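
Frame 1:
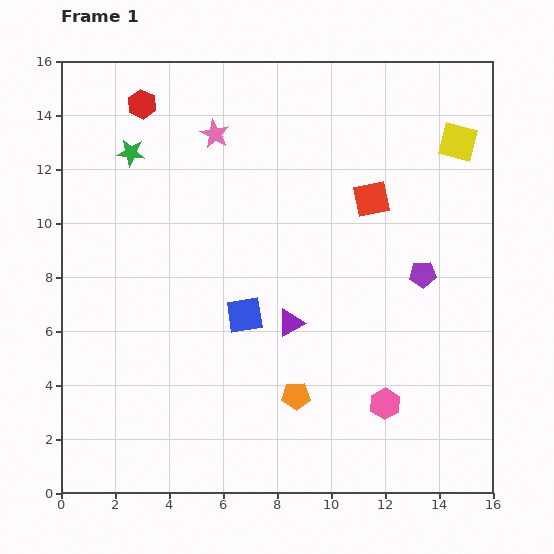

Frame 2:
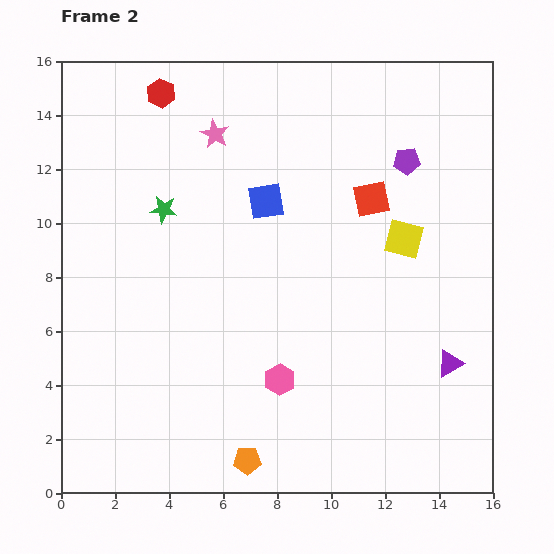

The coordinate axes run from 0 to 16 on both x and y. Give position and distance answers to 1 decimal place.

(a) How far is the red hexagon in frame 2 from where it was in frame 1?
0.8

The red hexagon moved from (3.0, 14.4) to (3.7, 14.8), a distance of √(0.7² + 0.4²) ≈ 0.8.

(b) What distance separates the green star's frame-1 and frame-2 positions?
2.4

The green star moved from (2.6, 12.6) to (3.8, 10.5), a distance of √(1.2² + 2.1²) ≈ 2.4.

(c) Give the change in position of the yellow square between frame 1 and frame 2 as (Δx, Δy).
(-2.0, -3.6)

The yellow square was at (14.7, 13.0) in frame 1 and (12.7, 9.4) in frame 2.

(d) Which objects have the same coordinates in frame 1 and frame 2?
the pink star, the red square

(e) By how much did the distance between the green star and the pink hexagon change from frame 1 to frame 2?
-5.6

Distance in frame 1: 13.2. Distance in frame 2: 7.6.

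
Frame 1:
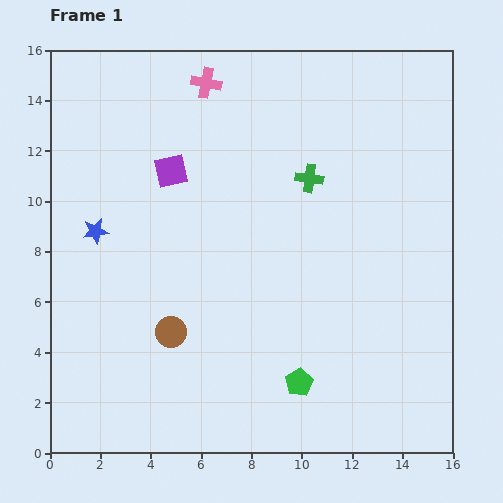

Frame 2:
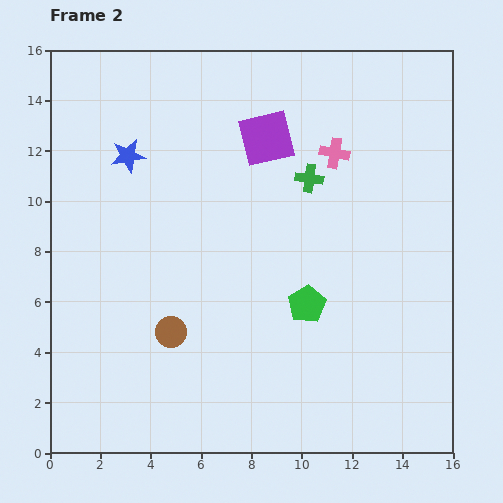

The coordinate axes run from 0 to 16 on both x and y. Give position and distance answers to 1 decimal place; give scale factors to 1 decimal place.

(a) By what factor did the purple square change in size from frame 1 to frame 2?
1.7×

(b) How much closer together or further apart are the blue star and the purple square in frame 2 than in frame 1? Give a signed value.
+1.7

Distance in frame 1: 3.8. Distance in frame 2: 5.5.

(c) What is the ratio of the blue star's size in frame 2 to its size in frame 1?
1.3×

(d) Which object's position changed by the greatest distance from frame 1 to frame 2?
the pink cross

(moved 5.8; next 4.0)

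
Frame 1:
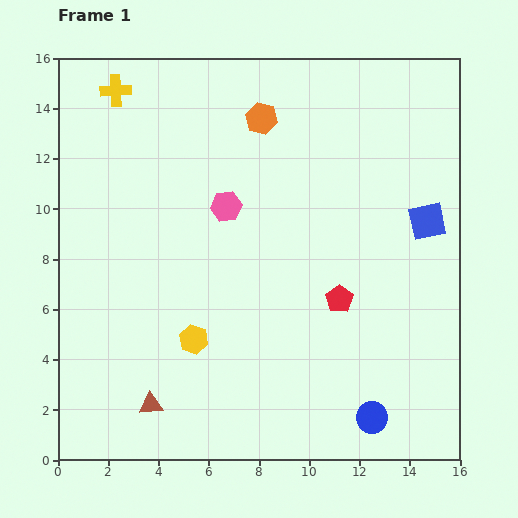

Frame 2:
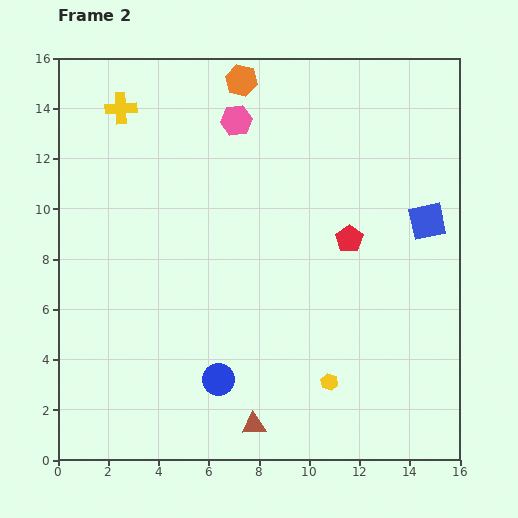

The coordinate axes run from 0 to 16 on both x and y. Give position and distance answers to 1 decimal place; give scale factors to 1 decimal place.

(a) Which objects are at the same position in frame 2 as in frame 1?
the blue square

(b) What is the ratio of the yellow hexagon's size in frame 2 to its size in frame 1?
0.6×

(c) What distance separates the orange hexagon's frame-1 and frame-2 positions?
1.7

The orange hexagon moved from (8.1, 13.6) to (7.3, 15.1), a distance of √(0.8² + 1.5²) ≈ 1.7.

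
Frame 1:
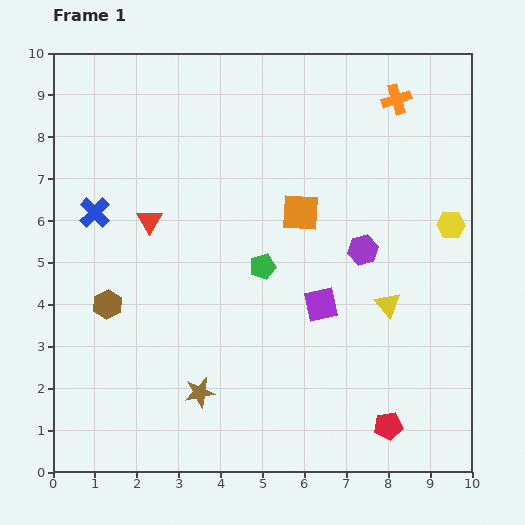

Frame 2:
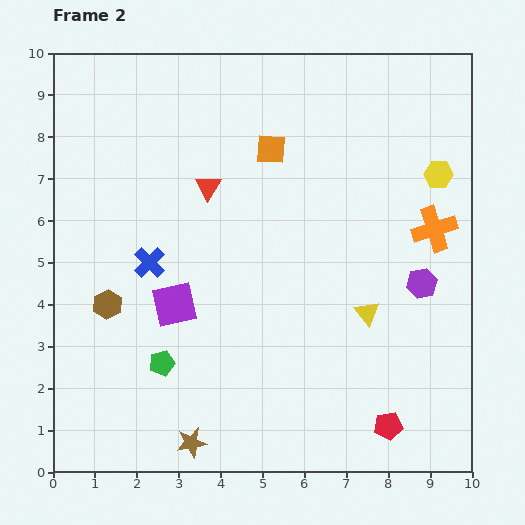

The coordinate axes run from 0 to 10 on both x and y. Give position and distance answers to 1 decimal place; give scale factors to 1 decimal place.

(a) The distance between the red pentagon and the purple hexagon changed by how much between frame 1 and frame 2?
-0.7

Distance in frame 1: 4.2. Distance in frame 2: 3.5.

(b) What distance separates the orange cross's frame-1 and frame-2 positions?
3.2

The orange cross moved from (8.2, 8.9) to (9.1, 5.8), a distance of √(0.9² + 3.1²) ≈ 3.2.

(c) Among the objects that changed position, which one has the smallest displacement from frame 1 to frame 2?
the yellow triangle

(moved 0.5)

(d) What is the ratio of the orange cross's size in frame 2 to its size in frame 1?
1.5×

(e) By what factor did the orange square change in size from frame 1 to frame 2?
0.8×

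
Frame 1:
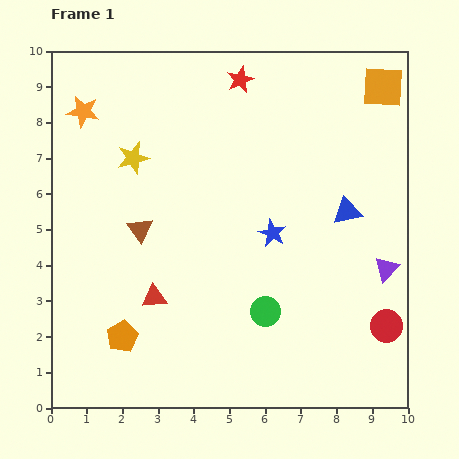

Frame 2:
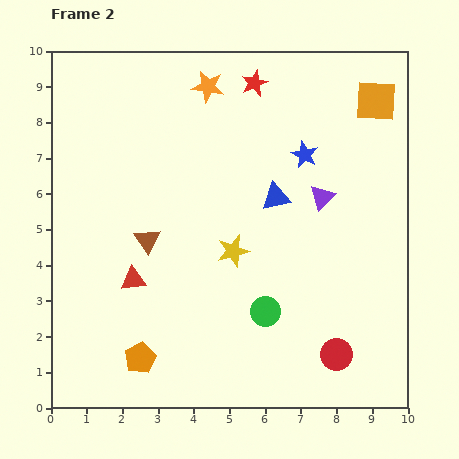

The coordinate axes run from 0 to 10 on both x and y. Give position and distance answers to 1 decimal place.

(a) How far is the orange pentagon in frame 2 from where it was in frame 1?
0.8

The orange pentagon moved from (2.0, 2.0) to (2.5, 1.4), a distance of √(0.5² + 0.6²) ≈ 0.8.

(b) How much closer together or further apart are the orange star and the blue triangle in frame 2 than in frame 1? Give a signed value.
-4.3

Distance in frame 1: 7.9. Distance in frame 2: 3.6.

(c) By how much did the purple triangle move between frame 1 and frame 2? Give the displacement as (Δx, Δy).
(-1.8, 2.0)

The purple triangle was at (9.4, 3.9) in frame 1 and (7.6, 5.9) in frame 2.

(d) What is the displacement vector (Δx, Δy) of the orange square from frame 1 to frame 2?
(-0.2, -0.4)

The orange square was at (9.3, 9.0) in frame 1 and (9.1, 8.6) in frame 2.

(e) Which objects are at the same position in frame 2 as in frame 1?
the green circle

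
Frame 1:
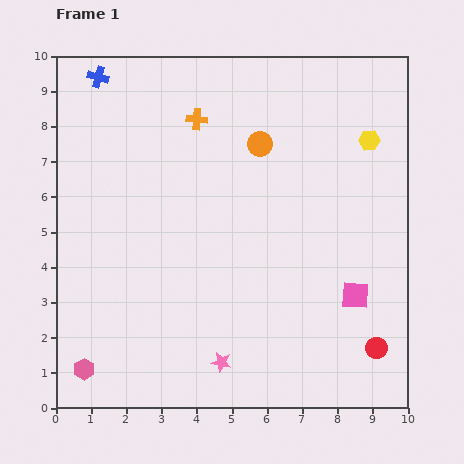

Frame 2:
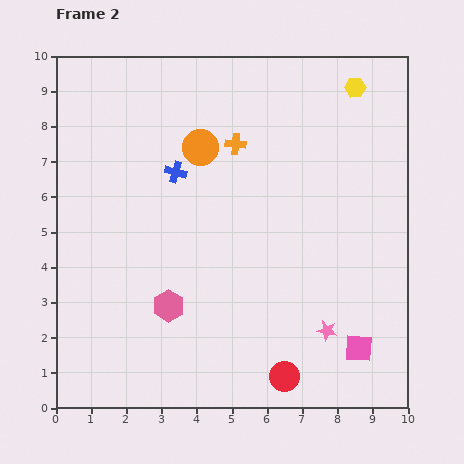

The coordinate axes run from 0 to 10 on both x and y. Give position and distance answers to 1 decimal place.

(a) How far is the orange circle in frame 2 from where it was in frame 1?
1.7

The orange circle moved from (5.8, 7.5) to (4.1, 7.4), a distance of √(1.7² + 0.1²) ≈ 1.7.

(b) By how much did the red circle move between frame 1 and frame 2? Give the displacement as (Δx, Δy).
(-2.6, -0.8)

The red circle was at (9.1, 1.7) in frame 1 and (6.5, 0.9) in frame 2.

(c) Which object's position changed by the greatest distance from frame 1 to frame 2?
the blue cross

(moved 3.5; next 3.1)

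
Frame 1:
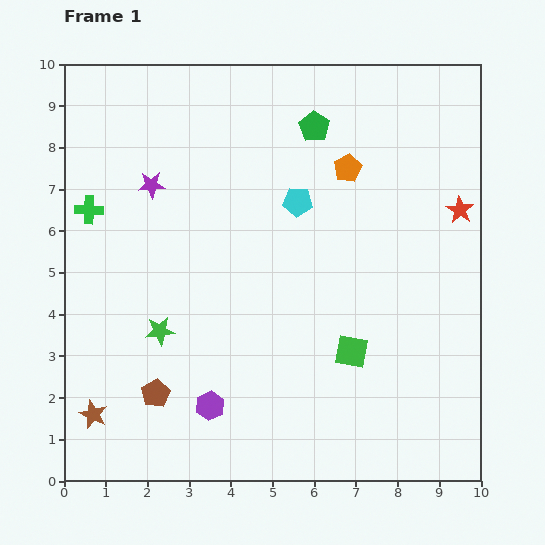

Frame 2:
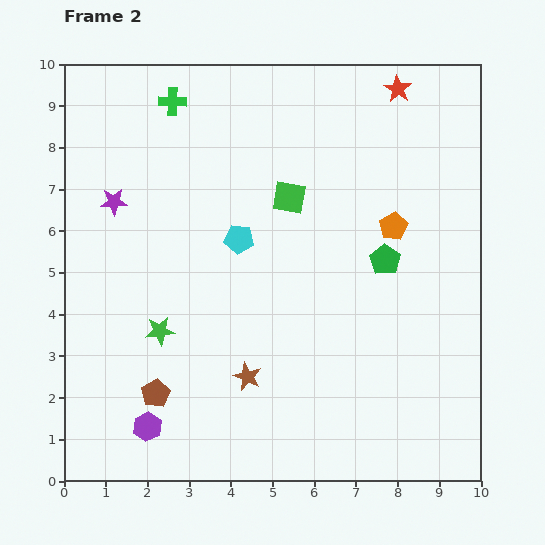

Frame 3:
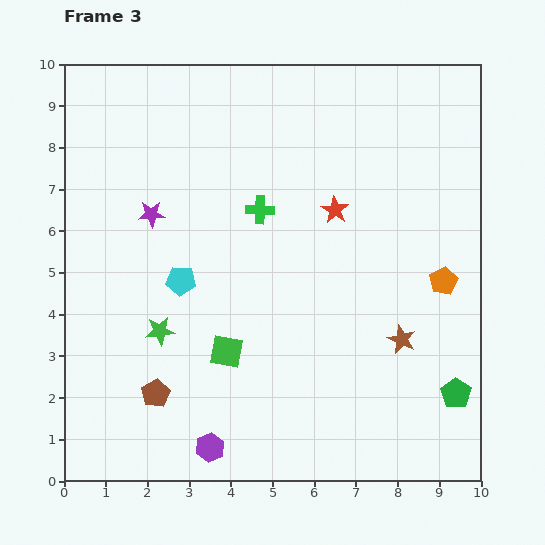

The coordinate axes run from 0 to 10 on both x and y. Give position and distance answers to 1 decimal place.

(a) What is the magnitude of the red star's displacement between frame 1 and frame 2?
3.3

The red star moved from (9.5, 6.5) to (8.0, 9.4), a distance of √(1.5² + 2.9²) ≈ 3.3.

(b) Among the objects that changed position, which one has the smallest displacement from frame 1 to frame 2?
the purple star

(moved 1.0)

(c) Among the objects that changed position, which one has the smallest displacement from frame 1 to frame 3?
the purple star

(moved 0.7)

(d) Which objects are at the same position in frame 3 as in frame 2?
the brown pentagon, the green star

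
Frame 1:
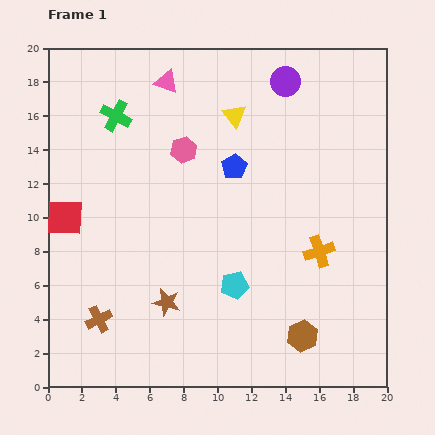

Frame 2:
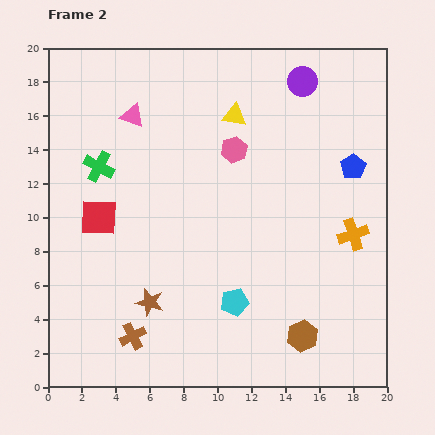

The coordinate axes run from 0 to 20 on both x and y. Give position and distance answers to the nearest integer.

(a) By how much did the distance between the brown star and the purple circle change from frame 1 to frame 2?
+1

Distance in frame 1: 15. Distance in frame 2: 16.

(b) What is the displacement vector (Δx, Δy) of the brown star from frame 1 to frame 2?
(-1, 0)

The brown star was at (7, 5) in frame 1 and (6, 5) in frame 2.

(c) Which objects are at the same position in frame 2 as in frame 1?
the yellow triangle, the brown hexagon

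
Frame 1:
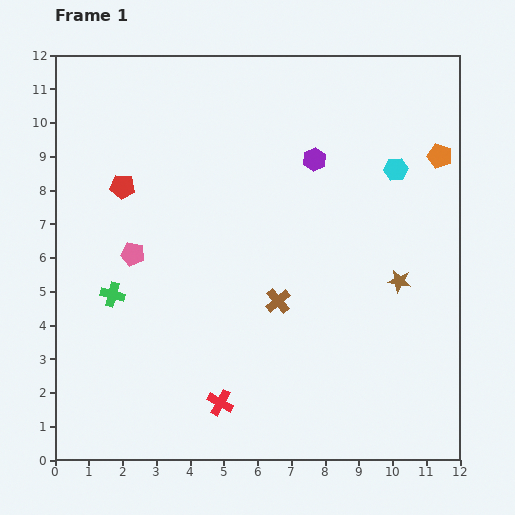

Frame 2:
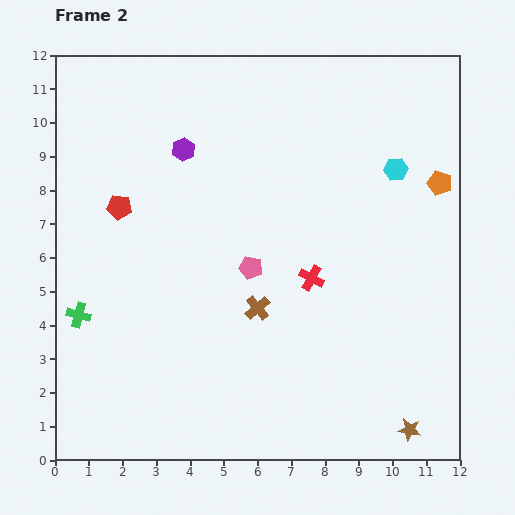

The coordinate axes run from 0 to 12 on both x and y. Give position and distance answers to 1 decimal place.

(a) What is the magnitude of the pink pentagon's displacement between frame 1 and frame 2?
3.5

The pink pentagon moved from (2.3, 6.1) to (5.8, 5.7), a distance of √(3.5² + 0.4²) ≈ 3.5.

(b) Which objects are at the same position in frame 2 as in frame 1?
the cyan hexagon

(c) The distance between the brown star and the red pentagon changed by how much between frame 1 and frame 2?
+2.1

Distance in frame 1: 8.7. Distance in frame 2: 10.8.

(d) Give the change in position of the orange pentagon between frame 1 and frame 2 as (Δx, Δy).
(0.0, -0.8)

The orange pentagon was at (11.4, 9.0) in frame 1 and (11.4, 8.2) in frame 2.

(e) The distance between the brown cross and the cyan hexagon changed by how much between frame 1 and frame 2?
+0.6

Distance in frame 1: 5.2. Distance in frame 2: 5.8.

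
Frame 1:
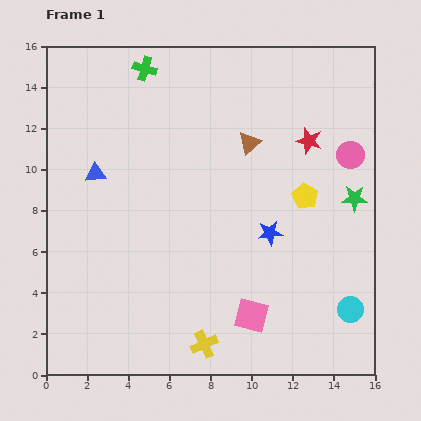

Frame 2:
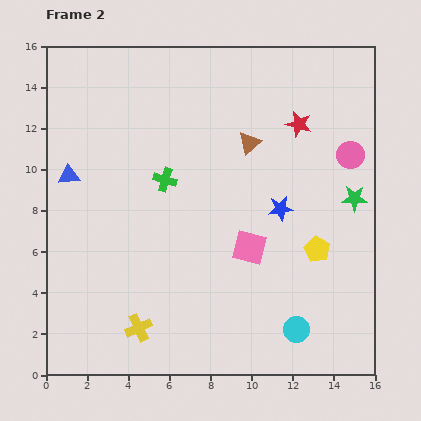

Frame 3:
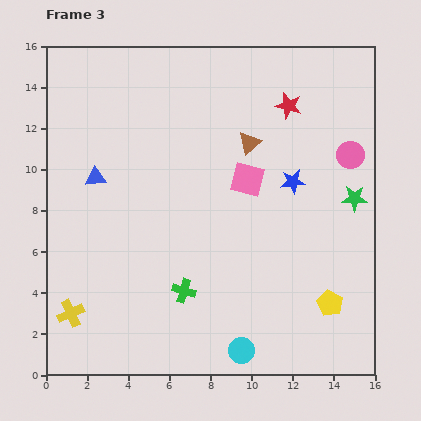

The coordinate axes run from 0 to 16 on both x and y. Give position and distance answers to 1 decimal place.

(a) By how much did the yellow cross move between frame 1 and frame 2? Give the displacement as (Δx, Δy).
(-3.2, 0.8)

The yellow cross was at (7.7, 1.5) in frame 1 and (4.5, 2.3) in frame 2.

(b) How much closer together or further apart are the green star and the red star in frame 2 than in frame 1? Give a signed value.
+0.9

Distance in frame 1: 3.6. Distance in frame 2: 4.5.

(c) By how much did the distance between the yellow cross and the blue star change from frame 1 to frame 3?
+6.3

Distance in frame 1: 6.3. Distance in frame 3: 12.6.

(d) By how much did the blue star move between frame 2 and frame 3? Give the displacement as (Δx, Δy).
(0.6, 1.3)

The blue star was at (11.4, 8.1) in frame 2 and (12.0, 9.4) in frame 3.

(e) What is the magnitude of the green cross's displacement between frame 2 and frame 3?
5.5

The green cross moved from (5.8, 9.5) to (6.7, 4.1), a distance of √(0.9² + 5.4²) ≈ 5.5.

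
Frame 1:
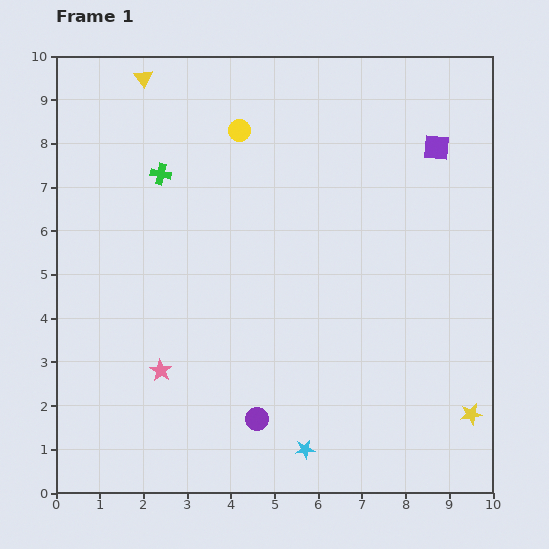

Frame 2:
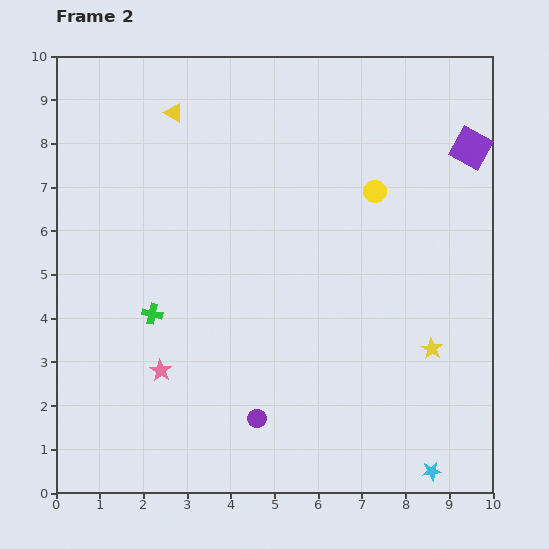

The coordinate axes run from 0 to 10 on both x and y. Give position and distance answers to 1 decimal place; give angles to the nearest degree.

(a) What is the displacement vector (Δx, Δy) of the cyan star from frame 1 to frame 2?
(2.9, -0.5)

The cyan star was at (5.7, 1.0) in frame 1 and (8.6, 0.5) in frame 2.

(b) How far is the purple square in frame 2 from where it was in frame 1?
0.8

The purple square moved from (8.7, 7.9) to (9.5, 7.9), a distance of √(0.8² + 0.0²) ≈ 0.8.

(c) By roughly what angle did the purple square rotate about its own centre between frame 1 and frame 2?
24° clockwise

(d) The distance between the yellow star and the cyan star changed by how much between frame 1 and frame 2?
-1.1

Distance in frame 1: 3.9. Distance in frame 2: 2.8.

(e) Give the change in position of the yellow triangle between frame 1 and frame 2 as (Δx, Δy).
(0.7, -0.8)

The yellow triangle was at (2.0, 9.5) in frame 1 and (2.7, 8.7) in frame 2.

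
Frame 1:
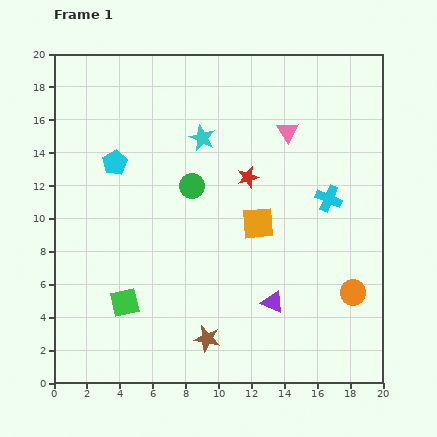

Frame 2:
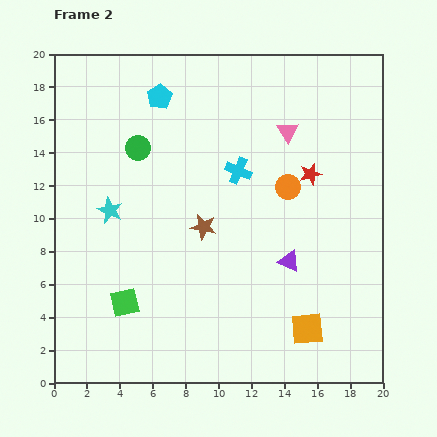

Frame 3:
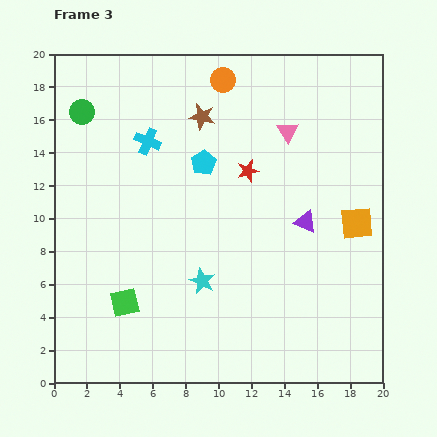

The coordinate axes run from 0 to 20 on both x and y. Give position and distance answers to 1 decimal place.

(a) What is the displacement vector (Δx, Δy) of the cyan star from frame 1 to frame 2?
(-5.6, -4.4)

The cyan star was at (9.0, 14.9) in frame 1 and (3.4, 10.5) in frame 2.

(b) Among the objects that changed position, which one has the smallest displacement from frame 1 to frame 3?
the red star

(moved 0.4)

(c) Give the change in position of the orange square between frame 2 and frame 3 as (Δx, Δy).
(3.0, 6.4)

The orange square was at (15.4, 3.3) in frame 2 and (18.4, 9.7) in frame 3.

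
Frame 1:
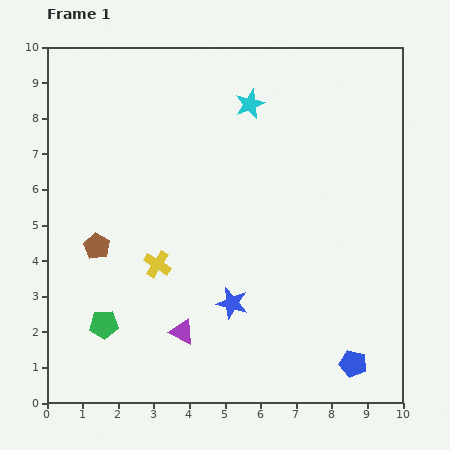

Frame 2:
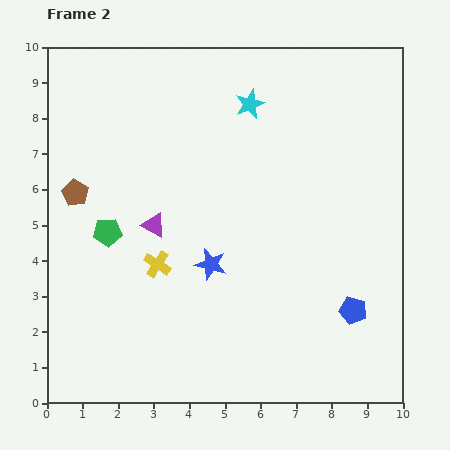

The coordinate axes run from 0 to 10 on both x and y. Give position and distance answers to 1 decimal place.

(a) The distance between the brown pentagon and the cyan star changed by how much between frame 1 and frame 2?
-0.4

Distance in frame 1: 5.9. Distance in frame 2: 5.5.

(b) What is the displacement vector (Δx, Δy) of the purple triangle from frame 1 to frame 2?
(-0.8, 3.0)

The purple triangle was at (3.8, 2.0) in frame 1 and (3.0, 5.0) in frame 2.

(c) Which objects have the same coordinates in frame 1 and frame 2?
the cyan star, the yellow cross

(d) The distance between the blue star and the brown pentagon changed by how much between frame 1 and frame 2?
+0.2

Distance in frame 1: 4.1. Distance in frame 2: 4.3.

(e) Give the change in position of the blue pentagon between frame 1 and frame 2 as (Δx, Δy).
(0.0, 1.5)

The blue pentagon was at (8.6, 1.1) in frame 1 and (8.6, 2.6) in frame 2.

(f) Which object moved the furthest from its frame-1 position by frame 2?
the purple triangle

(moved 3.1; next 2.6)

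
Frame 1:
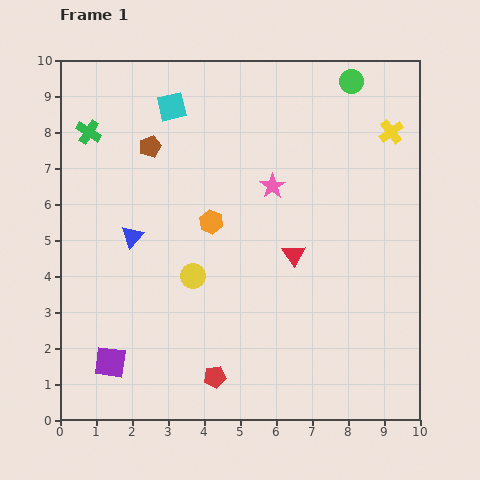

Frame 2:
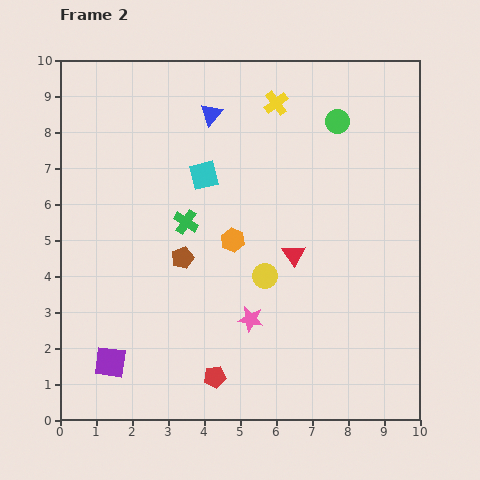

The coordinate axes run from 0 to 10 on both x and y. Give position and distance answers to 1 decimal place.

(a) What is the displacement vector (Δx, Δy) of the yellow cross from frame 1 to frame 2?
(-3.2, 0.8)

The yellow cross was at (9.2, 8.0) in frame 1 and (6.0, 8.8) in frame 2.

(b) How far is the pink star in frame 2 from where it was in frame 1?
3.7

The pink star moved from (5.9, 6.5) to (5.3, 2.8), a distance of √(0.6² + 3.7²) ≈ 3.7.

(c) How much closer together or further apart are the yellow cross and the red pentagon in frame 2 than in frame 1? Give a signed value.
-0.6

Distance in frame 1: 8.4. Distance in frame 2: 7.8.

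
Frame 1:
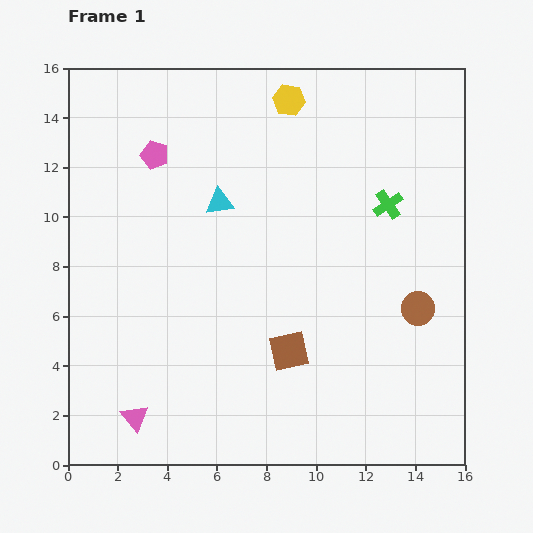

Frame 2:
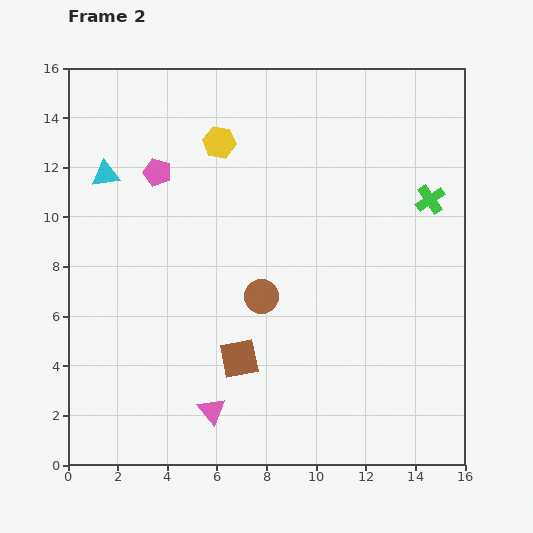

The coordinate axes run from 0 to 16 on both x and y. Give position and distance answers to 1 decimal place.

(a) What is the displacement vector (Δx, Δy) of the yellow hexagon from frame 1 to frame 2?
(-2.8, -1.7)

The yellow hexagon was at (8.9, 14.7) in frame 1 and (6.1, 13.0) in frame 2.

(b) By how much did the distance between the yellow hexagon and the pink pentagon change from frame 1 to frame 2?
-3.0

Distance in frame 1: 5.8. Distance in frame 2: 2.8.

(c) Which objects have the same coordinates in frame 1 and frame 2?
none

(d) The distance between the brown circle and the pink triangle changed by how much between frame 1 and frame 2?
-7.2

Distance in frame 1: 12.2. Distance in frame 2: 5.0.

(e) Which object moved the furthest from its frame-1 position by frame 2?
the brown circle

(moved 6.3; next 4.7)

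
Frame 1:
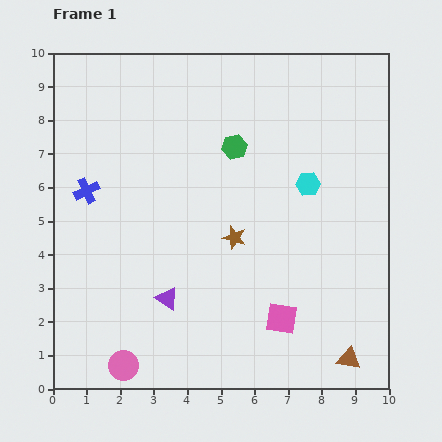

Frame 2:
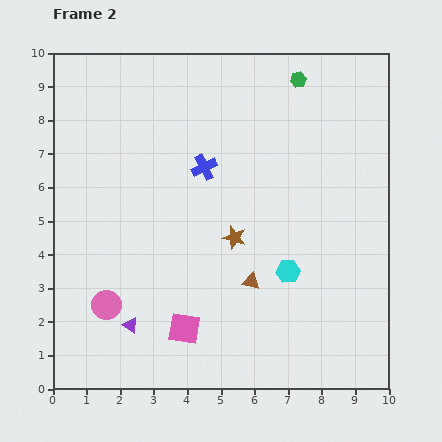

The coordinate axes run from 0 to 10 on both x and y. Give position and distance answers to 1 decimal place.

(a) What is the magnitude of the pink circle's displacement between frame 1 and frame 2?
1.9

The pink circle moved from (2.1, 0.7) to (1.6, 2.5), a distance of √(0.5² + 1.8²) ≈ 1.9.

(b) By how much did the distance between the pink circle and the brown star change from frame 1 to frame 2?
-0.7

Distance in frame 1: 5.0. Distance in frame 2: 4.3.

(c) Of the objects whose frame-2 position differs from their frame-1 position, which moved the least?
the purple triangle

(moved 1.4)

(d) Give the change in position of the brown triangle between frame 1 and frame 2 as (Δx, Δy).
(-2.9, 2.3)

The brown triangle was at (8.8, 0.9) in frame 1 and (5.9, 3.2) in frame 2.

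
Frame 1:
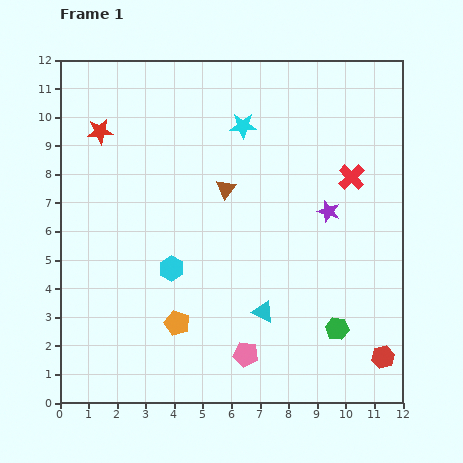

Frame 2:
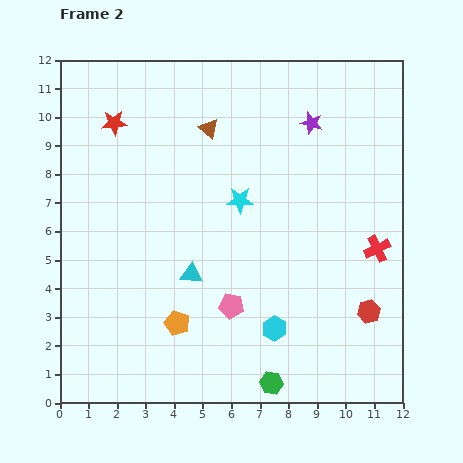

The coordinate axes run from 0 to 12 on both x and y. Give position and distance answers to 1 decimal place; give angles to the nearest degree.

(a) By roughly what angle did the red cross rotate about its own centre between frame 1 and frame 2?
18° clockwise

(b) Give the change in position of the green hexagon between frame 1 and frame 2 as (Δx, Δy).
(-2.3, -1.9)

The green hexagon was at (9.7, 2.6) in frame 1 and (7.4, 0.7) in frame 2.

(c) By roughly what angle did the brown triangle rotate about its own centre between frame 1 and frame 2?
27° counter-clockwise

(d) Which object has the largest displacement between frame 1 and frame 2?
the cyan hexagon

(moved 4.2; next 3.2)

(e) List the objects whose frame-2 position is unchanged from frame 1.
the orange pentagon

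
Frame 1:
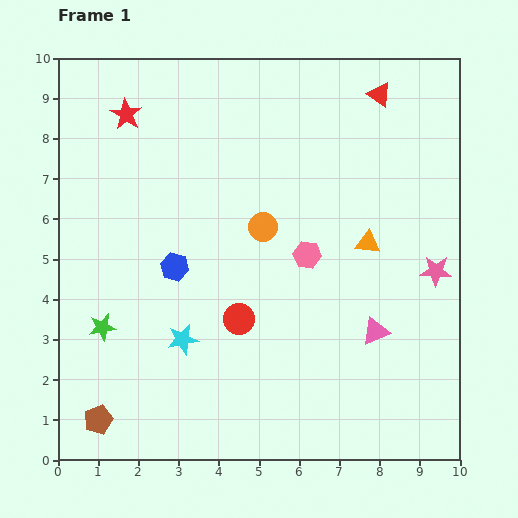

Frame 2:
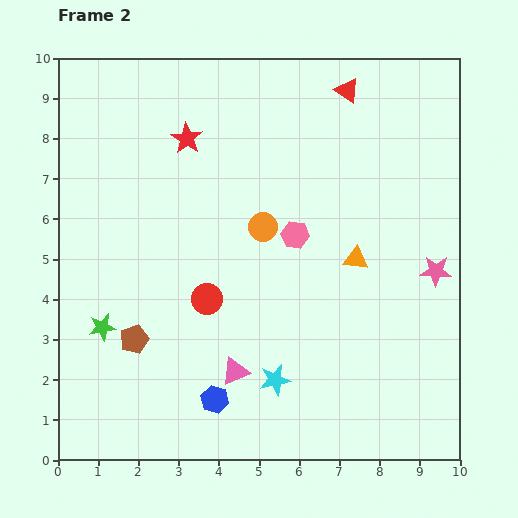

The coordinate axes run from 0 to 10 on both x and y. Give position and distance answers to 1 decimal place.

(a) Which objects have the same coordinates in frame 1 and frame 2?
the orange circle, the pink star, the green star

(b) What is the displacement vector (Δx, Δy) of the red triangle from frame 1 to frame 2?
(-0.8, 0.1)

The red triangle was at (8.0, 9.1) in frame 1 and (7.2, 9.2) in frame 2.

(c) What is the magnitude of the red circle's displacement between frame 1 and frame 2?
0.9

The red circle moved from (4.5, 3.5) to (3.7, 4.0), a distance of √(0.8² + 0.5²) ≈ 0.9.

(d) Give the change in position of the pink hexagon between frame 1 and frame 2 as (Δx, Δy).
(-0.3, 0.5)

The pink hexagon was at (6.2, 5.1) in frame 1 and (5.9, 5.6) in frame 2.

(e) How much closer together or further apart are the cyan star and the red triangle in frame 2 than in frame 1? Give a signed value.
-0.4

Distance in frame 1: 7.8. Distance in frame 2: 7.4.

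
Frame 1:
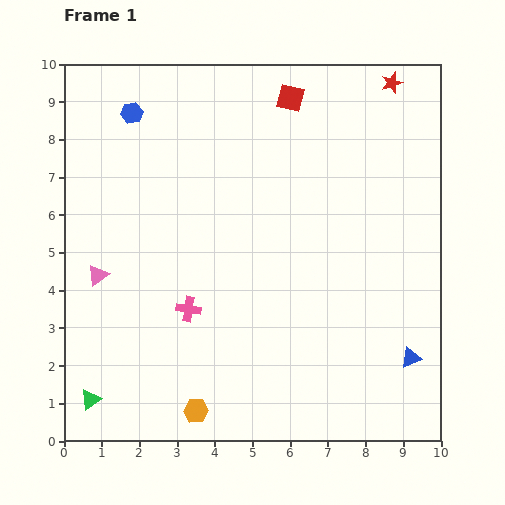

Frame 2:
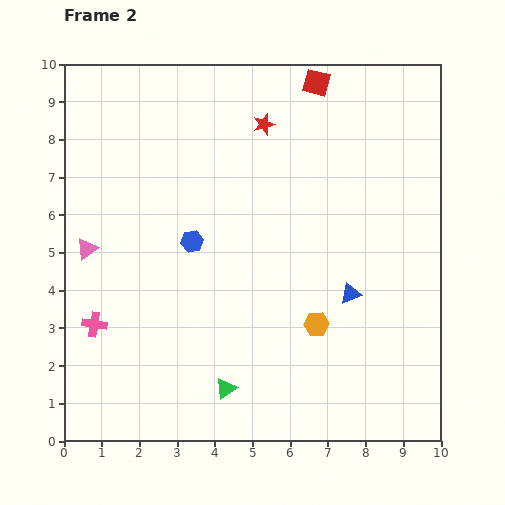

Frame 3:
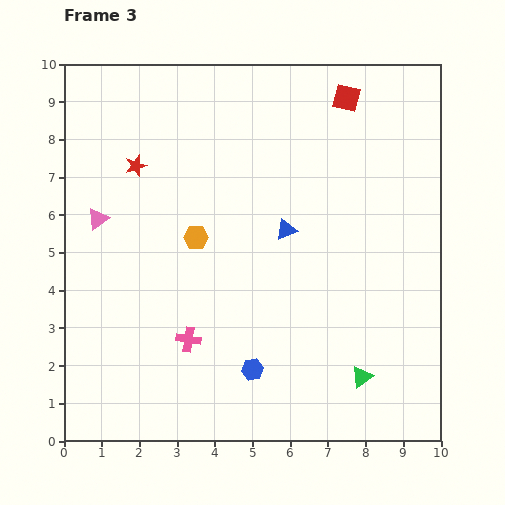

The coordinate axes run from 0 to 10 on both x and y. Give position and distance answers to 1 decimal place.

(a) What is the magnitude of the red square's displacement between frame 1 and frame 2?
0.8

The red square moved from (6.0, 9.1) to (6.7, 9.5), a distance of √(0.7² + 0.4²) ≈ 0.8.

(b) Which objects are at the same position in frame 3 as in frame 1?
none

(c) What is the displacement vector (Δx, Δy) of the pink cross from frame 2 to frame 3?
(2.5, -0.4)

The pink cross was at (0.8, 3.1) in frame 2 and (3.3, 2.7) in frame 3.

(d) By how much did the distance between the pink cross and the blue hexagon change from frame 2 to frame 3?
-1.5

Distance in frame 2: 3.4. Distance in frame 3: 1.9.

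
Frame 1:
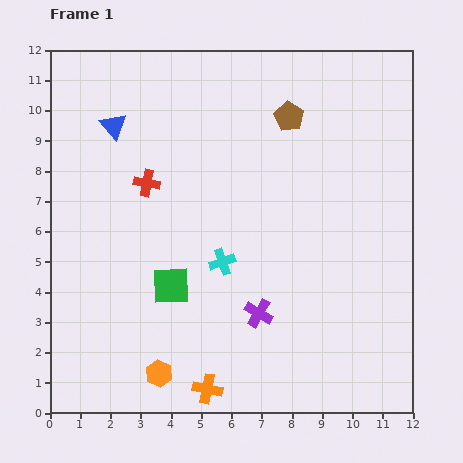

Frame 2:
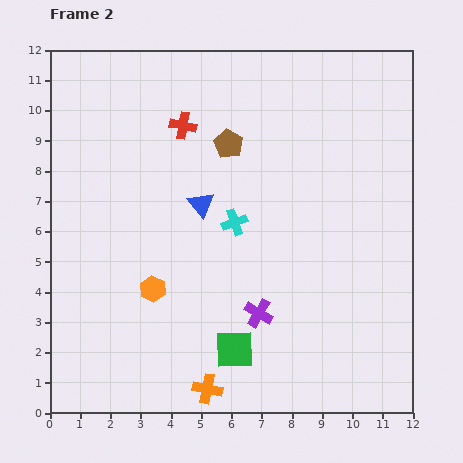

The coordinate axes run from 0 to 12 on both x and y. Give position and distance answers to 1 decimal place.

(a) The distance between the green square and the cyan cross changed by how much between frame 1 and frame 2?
+2.3

Distance in frame 1: 1.9. Distance in frame 2: 4.2.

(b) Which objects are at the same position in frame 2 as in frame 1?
the orange cross, the purple cross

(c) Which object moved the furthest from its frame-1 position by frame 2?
the blue triangle

(moved 3.9; next 3.0)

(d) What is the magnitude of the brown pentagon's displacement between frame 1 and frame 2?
2.2

The brown pentagon moved from (7.9, 9.8) to (5.9, 8.9), a distance of √(2.0² + 0.9²) ≈ 2.2.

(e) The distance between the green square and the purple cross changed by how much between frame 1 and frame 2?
-1.6

Distance in frame 1: 3.0. Distance in frame 2: 1.4.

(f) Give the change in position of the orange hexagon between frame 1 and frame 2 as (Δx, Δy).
(-0.2, 2.8)

The orange hexagon was at (3.6, 1.3) in frame 1 and (3.4, 4.1) in frame 2.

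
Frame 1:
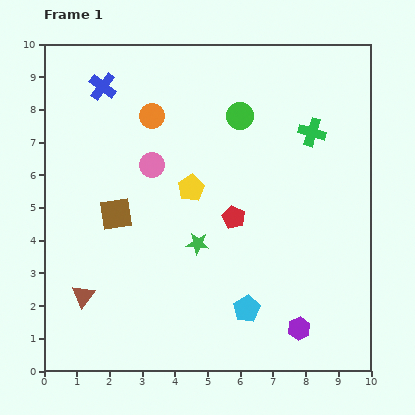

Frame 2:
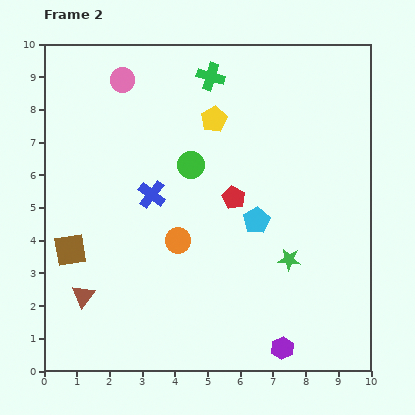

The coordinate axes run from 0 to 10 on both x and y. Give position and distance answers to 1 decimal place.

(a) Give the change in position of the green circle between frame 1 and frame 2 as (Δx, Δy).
(-1.5, -1.5)

The green circle was at (6.0, 7.8) in frame 1 and (4.5, 6.3) in frame 2.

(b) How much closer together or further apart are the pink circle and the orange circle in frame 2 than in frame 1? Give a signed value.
+3.7

Distance in frame 1: 1.5. Distance in frame 2: 5.2.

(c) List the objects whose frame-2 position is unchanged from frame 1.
the brown triangle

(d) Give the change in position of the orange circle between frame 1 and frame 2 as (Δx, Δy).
(0.8, -3.8)

The orange circle was at (3.3, 7.8) in frame 1 and (4.1, 4.0) in frame 2.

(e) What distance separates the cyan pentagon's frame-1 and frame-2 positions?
2.7

The cyan pentagon moved from (6.2, 1.9) to (6.5, 4.6), a distance of √(0.3² + 2.7²) ≈ 2.7.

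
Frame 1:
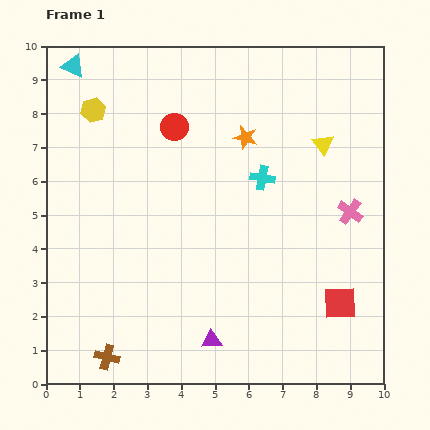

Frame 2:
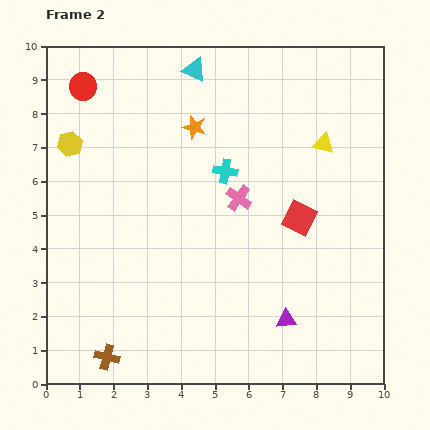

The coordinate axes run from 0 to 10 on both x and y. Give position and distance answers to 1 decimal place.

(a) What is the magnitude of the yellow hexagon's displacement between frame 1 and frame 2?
1.2

The yellow hexagon moved from (1.4, 8.1) to (0.7, 7.1), a distance of √(0.7² + 1.0²) ≈ 1.2.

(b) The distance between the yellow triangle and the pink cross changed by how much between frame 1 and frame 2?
+0.8

Distance in frame 1: 2.2. Distance in frame 2: 3.0.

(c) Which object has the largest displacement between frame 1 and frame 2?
the cyan triangle

(moved 3.6; next 3.3)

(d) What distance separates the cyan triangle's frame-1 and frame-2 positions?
3.6

The cyan triangle moved from (0.8, 9.4) to (4.4, 9.3), a distance of √(3.6² + 0.1²) ≈ 3.6.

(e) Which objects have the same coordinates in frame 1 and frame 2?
the yellow triangle, the brown cross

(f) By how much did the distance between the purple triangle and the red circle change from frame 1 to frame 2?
+2.7

Distance in frame 1: 6.4. Distance in frame 2: 9.1.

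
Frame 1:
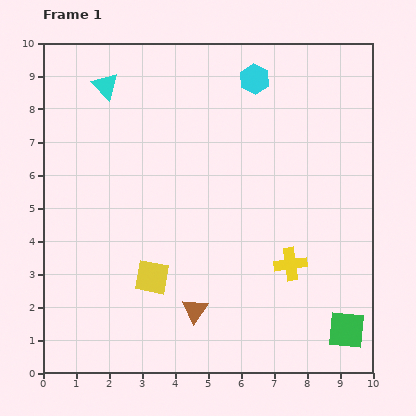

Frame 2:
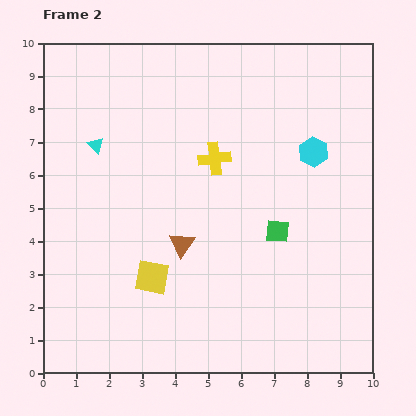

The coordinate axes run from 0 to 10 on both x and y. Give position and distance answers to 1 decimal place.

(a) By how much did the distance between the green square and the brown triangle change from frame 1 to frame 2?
-1.7

Distance in frame 1: 4.6. Distance in frame 2: 2.9.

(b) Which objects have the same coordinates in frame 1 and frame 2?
the yellow square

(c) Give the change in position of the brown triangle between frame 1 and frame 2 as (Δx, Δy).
(-0.4, 2.0)

The brown triangle was at (4.6, 1.9) in frame 1 and (4.2, 3.9) in frame 2.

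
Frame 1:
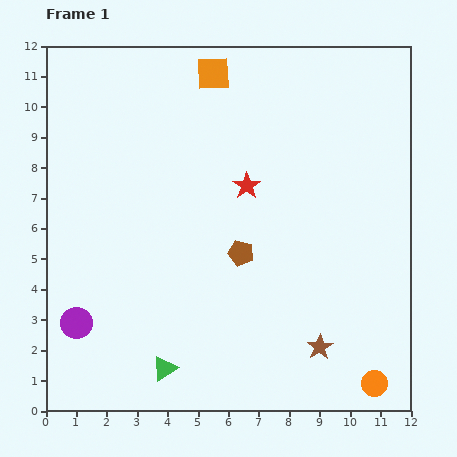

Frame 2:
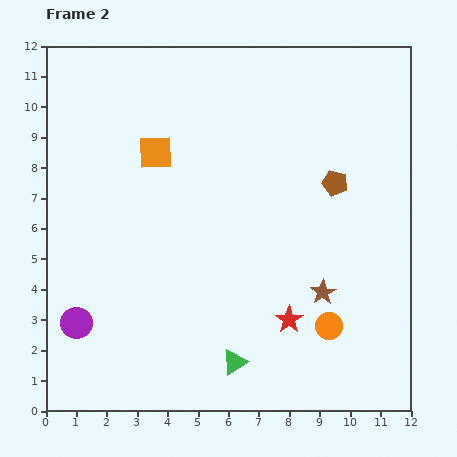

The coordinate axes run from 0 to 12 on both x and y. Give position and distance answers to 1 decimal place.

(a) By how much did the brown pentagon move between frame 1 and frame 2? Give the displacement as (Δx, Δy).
(3.1, 2.3)

The brown pentagon was at (6.4, 5.2) in frame 1 and (9.5, 7.5) in frame 2.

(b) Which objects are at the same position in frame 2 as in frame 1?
the purple circle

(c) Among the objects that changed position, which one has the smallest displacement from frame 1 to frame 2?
the brown star

(moved 1.8)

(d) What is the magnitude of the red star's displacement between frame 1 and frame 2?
4.6

The red star moved from (6.6, 7.4) to (8.0, 3.0), a distance of √(1.4² + 4.4²) ≈ 4.6.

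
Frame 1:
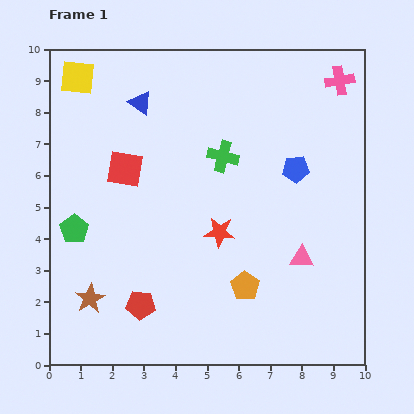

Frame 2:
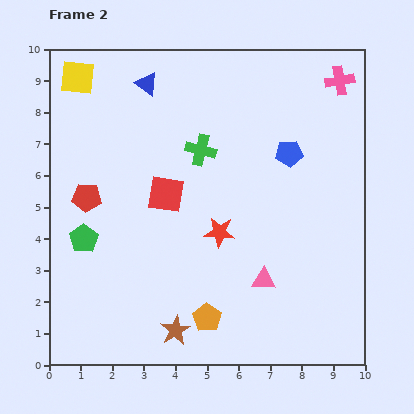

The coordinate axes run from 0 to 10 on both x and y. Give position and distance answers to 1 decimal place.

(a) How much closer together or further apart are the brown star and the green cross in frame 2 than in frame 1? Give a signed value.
-0.4

Distance in frame 1: 6.2. Distance in frame 2: 5.8.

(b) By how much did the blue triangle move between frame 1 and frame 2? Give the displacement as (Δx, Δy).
(0.2, 0.6)

The blue triangle was at (2.9, 8.3) in frame 1 and (3.1, 8.9) in frame 2.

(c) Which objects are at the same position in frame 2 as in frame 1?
the yellow square, the red star, the pink cross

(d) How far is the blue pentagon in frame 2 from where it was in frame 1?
0.5

The blue pentagon moved from (7.8, 6.2) to (7.6, 6.7), a distance of √(0.2² + 0.5²) ≈ 0.5.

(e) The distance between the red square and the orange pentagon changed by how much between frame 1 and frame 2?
-1.2

Distance in frame 1: 5.3. Distance in frame 2: 4.1.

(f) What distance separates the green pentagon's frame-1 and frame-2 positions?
0.4

The green pentagon moved from (0.8, 4.3) to (1.1, 4.0), a distance of √(0.3² + 0.3²) ≈ 0.4.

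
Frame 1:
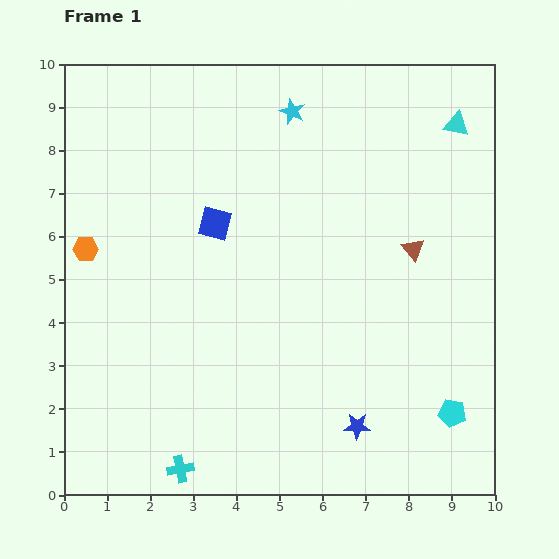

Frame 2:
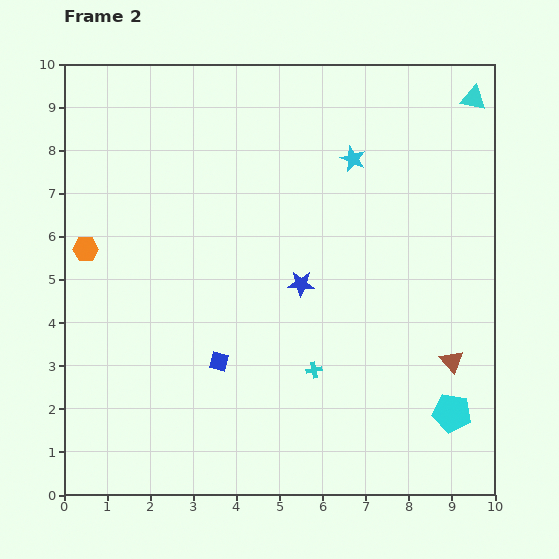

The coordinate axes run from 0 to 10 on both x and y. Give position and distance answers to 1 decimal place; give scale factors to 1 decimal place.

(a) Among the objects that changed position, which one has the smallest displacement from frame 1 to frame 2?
the cyan triangle

(moved 0.7)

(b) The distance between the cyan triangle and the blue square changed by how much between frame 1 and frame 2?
+2.4

Distance in frame 1: 6.1. Distance in frame 2: 8.5.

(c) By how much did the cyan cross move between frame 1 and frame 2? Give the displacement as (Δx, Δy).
(3.1, 2.3)

The cyan cross was at (2.7, 0.6) in frame 1 and (5.8, 2.9) in frame 2.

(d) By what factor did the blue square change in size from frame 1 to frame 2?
0.6×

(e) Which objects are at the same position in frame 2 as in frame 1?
the orange hexagon, the cyan pentagon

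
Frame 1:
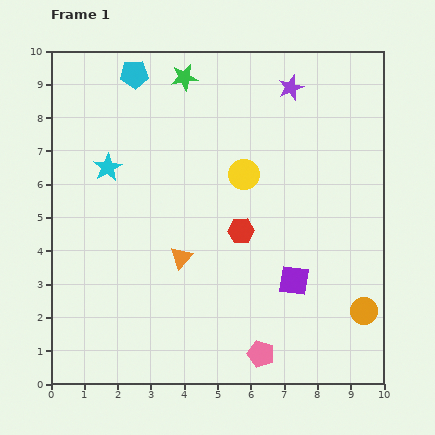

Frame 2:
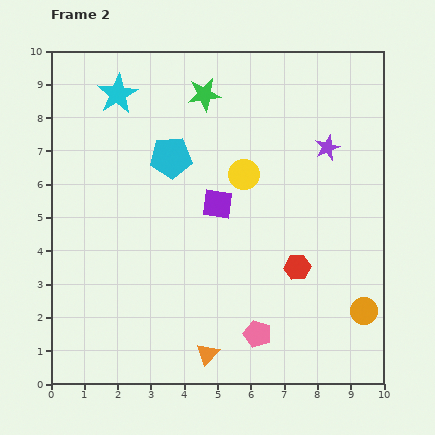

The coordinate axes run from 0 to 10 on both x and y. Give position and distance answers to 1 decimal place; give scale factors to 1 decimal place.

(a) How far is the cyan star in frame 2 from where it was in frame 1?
2.2

The cyan star moved from (1.7, 6.5) to (2.0, 8.7), a distance of √(0.3² + 2.2²) ≈ 2.2.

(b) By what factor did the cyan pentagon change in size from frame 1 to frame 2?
1.5×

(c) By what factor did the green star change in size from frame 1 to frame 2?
1.3×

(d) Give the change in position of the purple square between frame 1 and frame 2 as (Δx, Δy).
(-2.3, 2.3)

The purple square was at (7.3, 3.1) in frame 1 and (5.0, 5.4) in frame 2.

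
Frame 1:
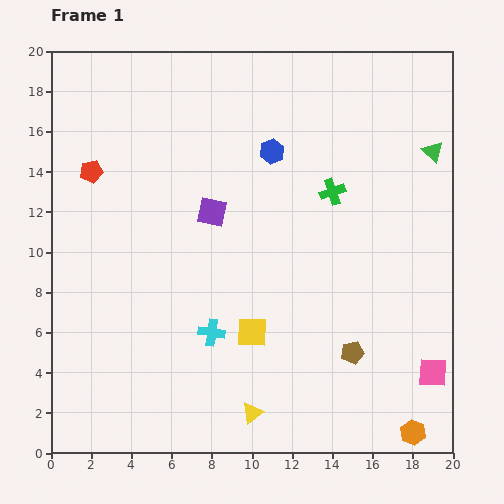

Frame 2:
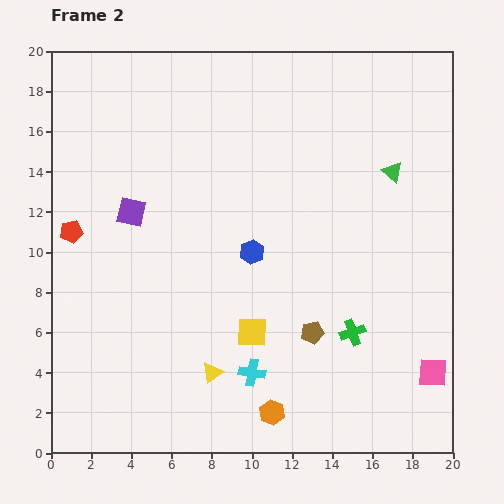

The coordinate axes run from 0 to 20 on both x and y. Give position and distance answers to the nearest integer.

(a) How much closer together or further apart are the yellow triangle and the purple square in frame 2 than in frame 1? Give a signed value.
-1

Distance in frame 1: 10. Distance in frame 2: 9.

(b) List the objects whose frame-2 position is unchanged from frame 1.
the yellow square, the pink square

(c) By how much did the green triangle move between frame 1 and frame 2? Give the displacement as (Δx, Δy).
(-2, -1)

The green triangle was at (19, 15) in frame 1 and (17, 14) in frame 2.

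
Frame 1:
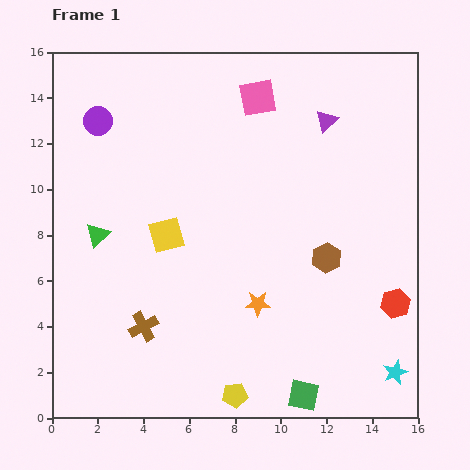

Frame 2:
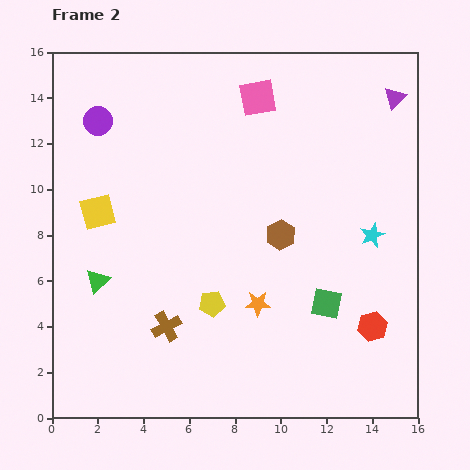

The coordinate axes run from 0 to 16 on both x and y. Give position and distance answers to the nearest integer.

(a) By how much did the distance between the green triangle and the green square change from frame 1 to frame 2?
-1

Distance in frame 1: 11. Distance in frame 2: 10.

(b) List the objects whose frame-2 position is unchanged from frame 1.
the orange star, the purple circle, the pink square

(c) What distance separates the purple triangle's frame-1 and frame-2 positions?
3

The purple triangle moved from (12, 13) to (15, 14), a distance of √(3² + 1²) ≈ 3.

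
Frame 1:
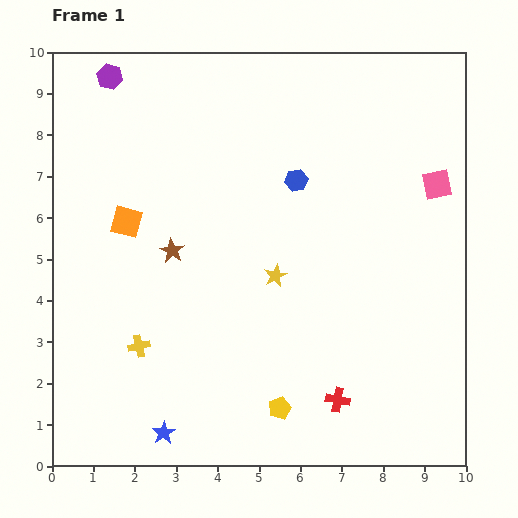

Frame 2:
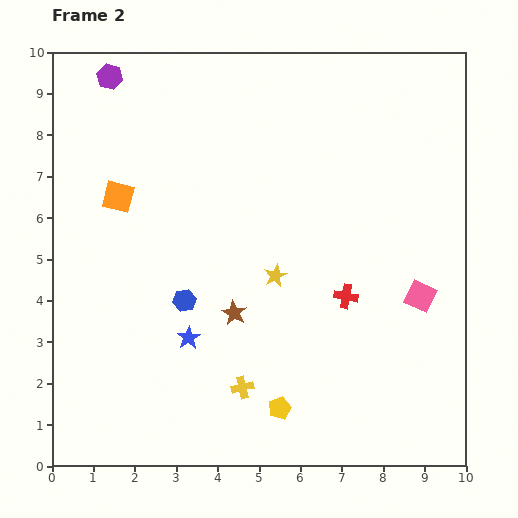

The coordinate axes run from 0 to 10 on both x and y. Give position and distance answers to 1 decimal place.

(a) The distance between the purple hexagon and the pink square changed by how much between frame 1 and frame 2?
+0.9

Distance in frame 1: 8.3. Distance in frame 2: 9.2.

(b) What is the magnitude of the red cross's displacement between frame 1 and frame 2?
2.5

The red cross moved from (6.9, 1.6) to (7.1, 4.1), a distance of √(0.2² + 2.5²) ≈ 2.5.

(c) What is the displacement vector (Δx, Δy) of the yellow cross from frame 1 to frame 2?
(2.5, -1.0)

The yellow cross was at (2.1, 2.9) in frame 1 and (4.6, 1.9) in frame 2.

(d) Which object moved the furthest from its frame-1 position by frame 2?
the blue hexagon

(moved 4.0; next 2.7)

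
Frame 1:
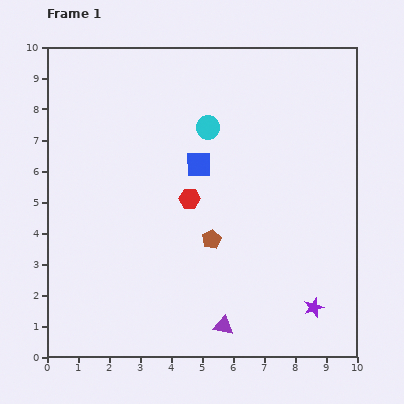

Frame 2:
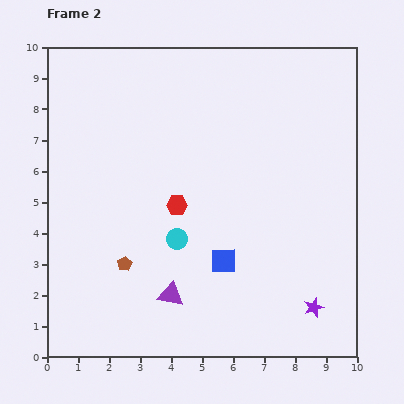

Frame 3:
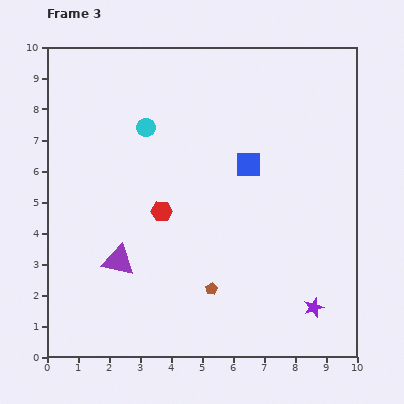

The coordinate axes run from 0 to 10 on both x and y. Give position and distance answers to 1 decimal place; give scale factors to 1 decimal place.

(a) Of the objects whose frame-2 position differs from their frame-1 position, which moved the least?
the red hexagon

(moved 0.4)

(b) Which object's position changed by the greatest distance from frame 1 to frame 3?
the purple triangle

(moved 4.0; next 2.0)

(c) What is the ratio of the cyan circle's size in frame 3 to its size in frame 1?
0.8×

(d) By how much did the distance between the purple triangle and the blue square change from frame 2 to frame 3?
+3.2

Distance in frame 2: 2.0. Distance in frame 3: 5.2.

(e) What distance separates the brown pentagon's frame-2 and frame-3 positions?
2.9

The brown pentagon moved from (2.5, 3.0) to (5.3, 2.2), a distance of √(2.8² + 0.8²) ≈ 2.9.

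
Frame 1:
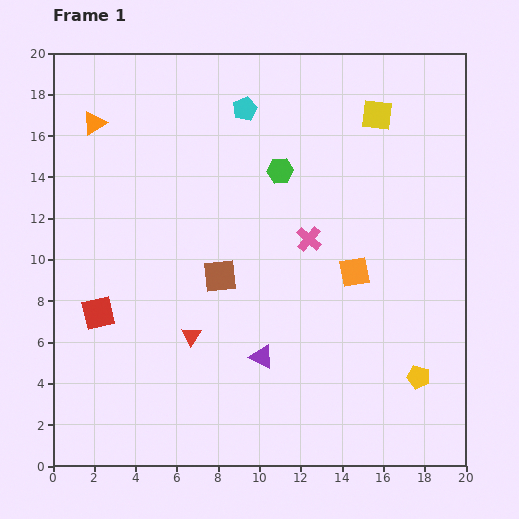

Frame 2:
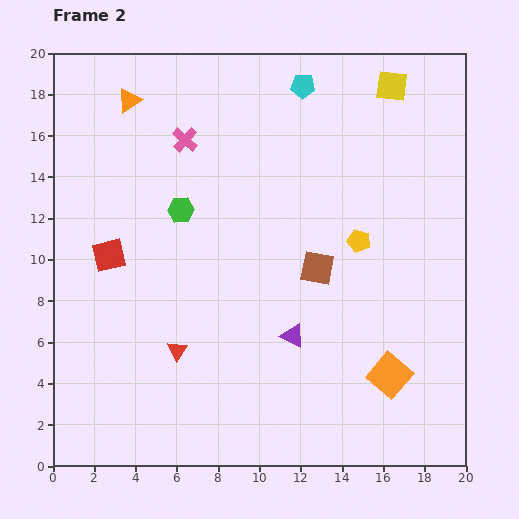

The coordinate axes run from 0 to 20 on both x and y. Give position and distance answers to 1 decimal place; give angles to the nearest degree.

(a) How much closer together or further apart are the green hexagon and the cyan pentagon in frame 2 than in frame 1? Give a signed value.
+5.0

Distance in frame 1: 3.4. Distance in frame 2: 8.4.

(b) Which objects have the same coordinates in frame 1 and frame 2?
none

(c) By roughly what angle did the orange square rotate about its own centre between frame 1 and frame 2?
40° counter-clockwise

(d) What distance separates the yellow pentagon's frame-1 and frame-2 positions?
7.2

The yellow pentagon moved from (17.7, 4.3) to (14.8, 10.9), a distance of √(2.9² + 6.6²) ≈ 7.2.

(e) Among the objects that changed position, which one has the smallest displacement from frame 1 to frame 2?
the red triangle

(moved 1.0)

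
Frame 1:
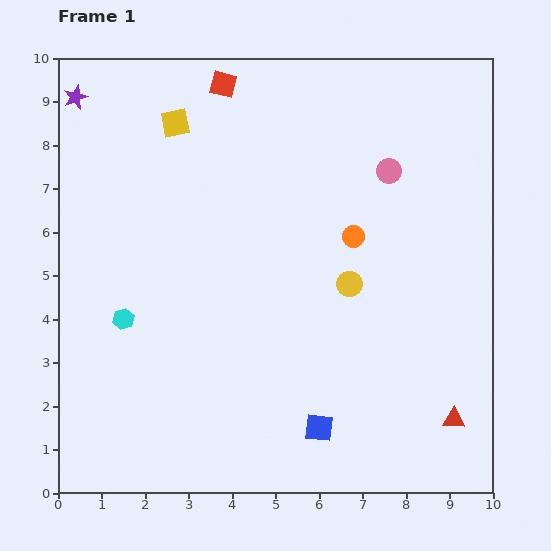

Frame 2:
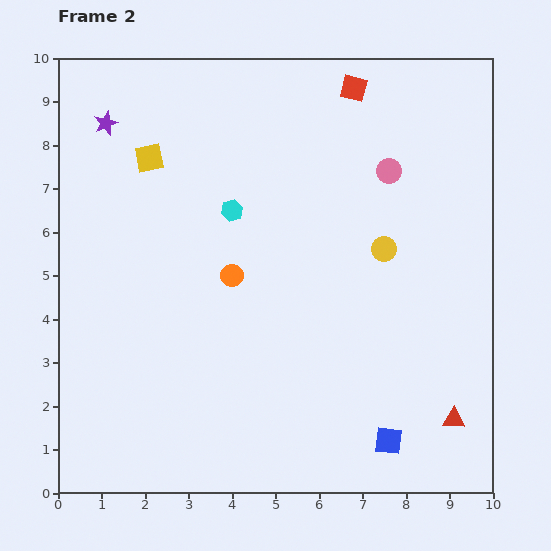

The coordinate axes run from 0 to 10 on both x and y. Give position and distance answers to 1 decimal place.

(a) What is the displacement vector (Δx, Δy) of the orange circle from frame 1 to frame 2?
(-2.8, -0.9)

The orange circle was at (6.8, 5.9) in frame 1 and (4.0, 5.0) in frame 2.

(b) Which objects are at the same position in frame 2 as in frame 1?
the pink circle, the red triangle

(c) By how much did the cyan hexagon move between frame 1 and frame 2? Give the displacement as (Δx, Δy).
(2.5, 2.5)

The cyan hexagon was at (1.5, 4.0) in frame 1 and (4.0, 6.5) in frame 2.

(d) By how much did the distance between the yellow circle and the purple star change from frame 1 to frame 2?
-0.6

Distance in frame 1: 7.6. Distance in frame 2: 7.0.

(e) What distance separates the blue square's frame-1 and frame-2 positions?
1.6

The blue square moved from (6.0, 1.5) to (7.6, 1.2), a distance of √(1.6² + 0.3²) ≈ 1.6.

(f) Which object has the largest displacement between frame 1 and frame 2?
the cyan hexagon

(moved 3.5; next 3.0)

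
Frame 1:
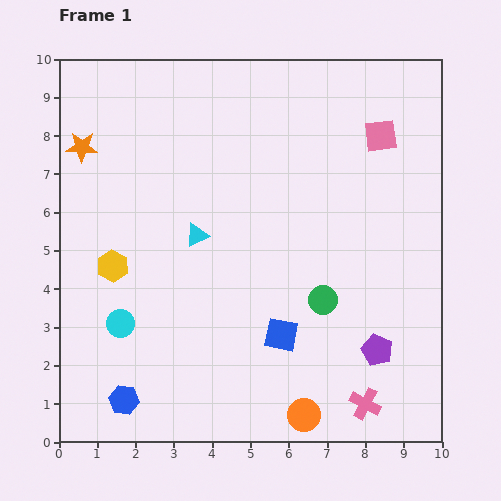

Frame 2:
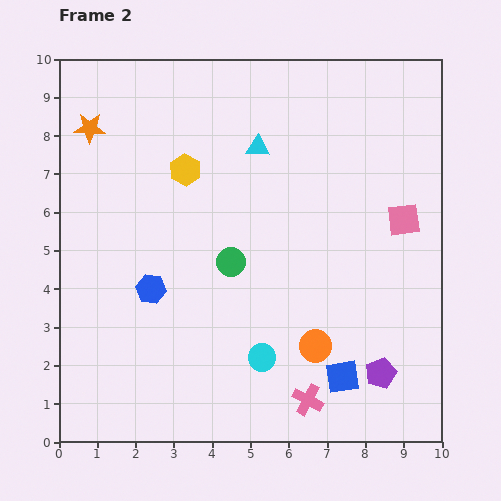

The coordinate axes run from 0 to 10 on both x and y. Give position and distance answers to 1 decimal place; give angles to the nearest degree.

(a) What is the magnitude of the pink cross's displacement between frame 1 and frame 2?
1.5

The pink cross moved from (8.0, 1.0) to (6.5, 1.1), a distance of √(1.5² + 0.1²) ≈ 1.5.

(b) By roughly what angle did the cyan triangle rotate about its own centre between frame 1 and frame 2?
29° clockwise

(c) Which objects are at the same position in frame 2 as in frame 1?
none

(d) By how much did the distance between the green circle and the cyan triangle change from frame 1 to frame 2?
-0.6

Distance in frame 1: 3.7. Distance in frame 2: 3.1.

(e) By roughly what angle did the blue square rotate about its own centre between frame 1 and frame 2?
20° counter-clockwise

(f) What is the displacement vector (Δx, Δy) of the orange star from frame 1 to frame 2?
(0.2, 0.5)

The orange star was at (0.6, 7.7) in frame 1 and (0.8, 8.2) in frame 2.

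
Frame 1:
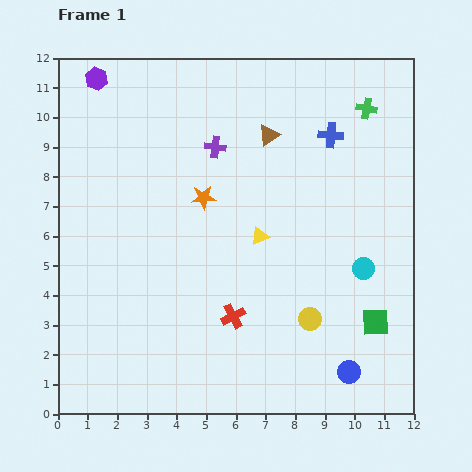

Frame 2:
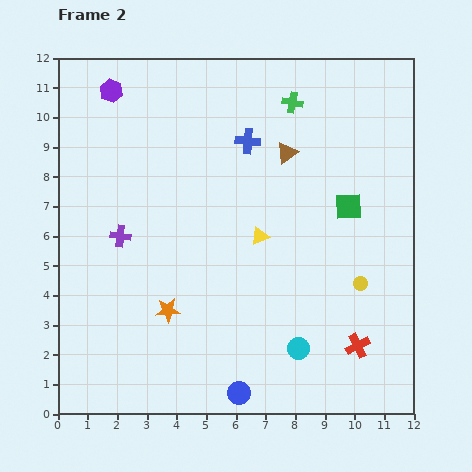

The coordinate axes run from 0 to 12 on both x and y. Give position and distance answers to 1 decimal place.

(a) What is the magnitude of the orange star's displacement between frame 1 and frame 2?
4.0

The orange star moved from (4.9, 7.3) to (3.7, 3.5), a distance of √(1.2² + 3.8²) ≈ 4.0.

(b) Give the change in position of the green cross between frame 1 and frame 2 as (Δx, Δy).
(-2.5, 0.2)

The green cross was at (10.4, 10.3) in frame 1 and (7.9, 10.5) in frame 2.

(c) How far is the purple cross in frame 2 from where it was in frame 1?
4.4

The purple cross moved from (5.3, 9.0) to (2.1, 6.0), a distance of √(3.2² + 3.0²) ≈ 4.4.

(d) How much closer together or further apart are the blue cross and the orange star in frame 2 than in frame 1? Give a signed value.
+1.5

Distance in frame 1: 4.8. Distance in frame 2: 6.3.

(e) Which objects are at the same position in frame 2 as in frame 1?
the yellow triangle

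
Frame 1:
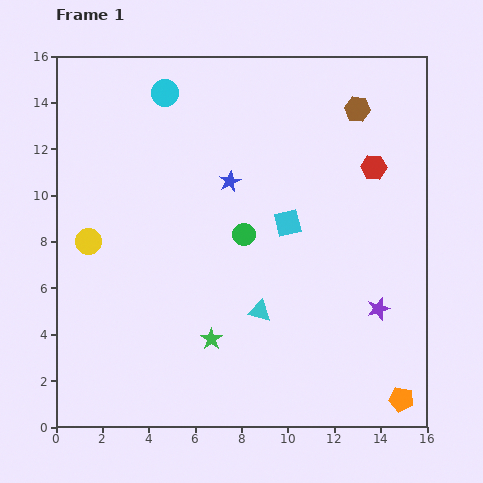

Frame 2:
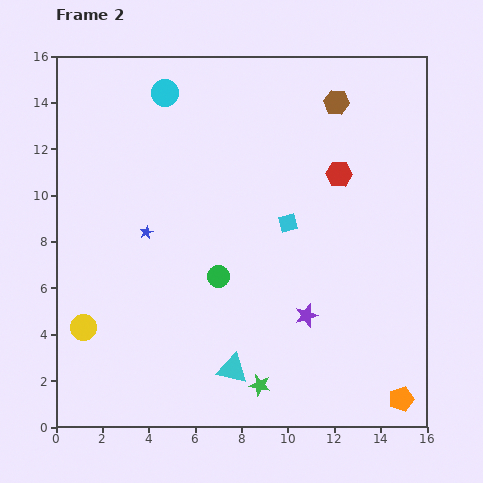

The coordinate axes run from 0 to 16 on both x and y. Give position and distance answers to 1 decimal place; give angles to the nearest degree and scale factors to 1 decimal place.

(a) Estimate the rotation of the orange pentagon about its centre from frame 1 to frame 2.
30° counter-clockwise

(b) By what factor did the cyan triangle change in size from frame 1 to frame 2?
1.4×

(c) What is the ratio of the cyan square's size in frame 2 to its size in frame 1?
0.7×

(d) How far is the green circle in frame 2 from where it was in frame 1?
2.1

The green circle moved from (8.1, 8.3) to (7.0, 6.5), a distance of √(1.1² + 1.8²) ≈ 2.1.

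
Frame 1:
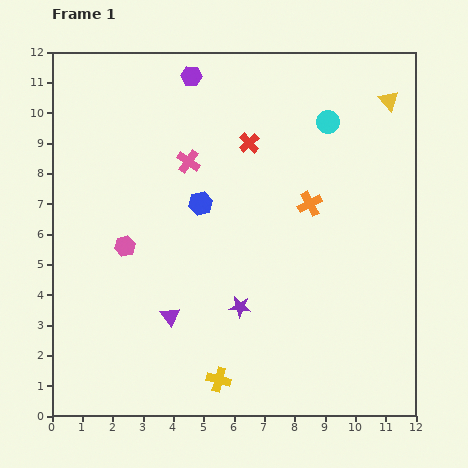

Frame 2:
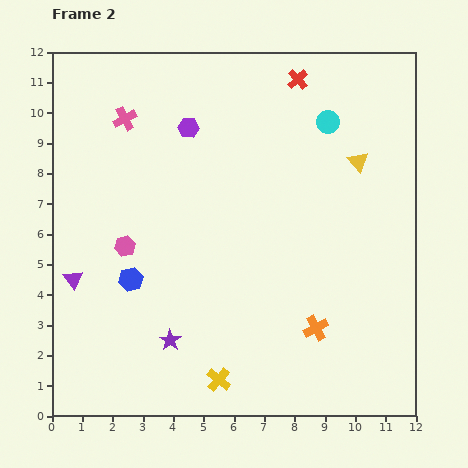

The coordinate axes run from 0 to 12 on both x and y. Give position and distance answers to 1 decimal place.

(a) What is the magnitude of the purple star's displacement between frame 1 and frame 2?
2.5

The purple star moved from (6.2, 3.6) to (3.9, 2.5), a distance of √(2.3² + 1.1²) ≈ 2.5.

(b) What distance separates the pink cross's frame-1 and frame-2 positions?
2.5

The pink cross moved from (4.5, 8.4) to (2.4, 9.8), a distance of √(2.1² + 1.4²) ≈ 2.5.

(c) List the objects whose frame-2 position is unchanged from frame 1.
the cyan circle, the yellow cross, the pink hexagon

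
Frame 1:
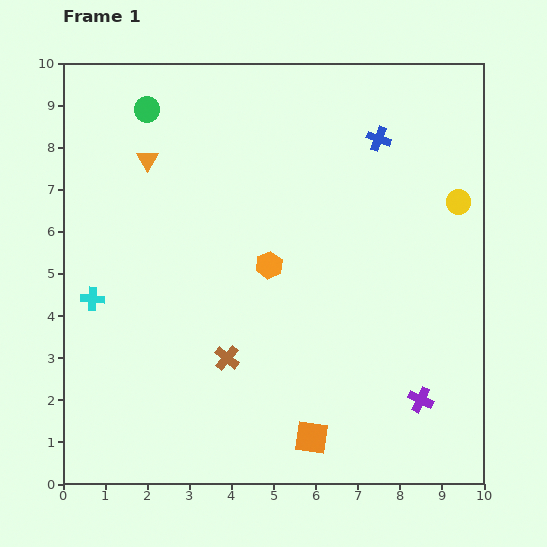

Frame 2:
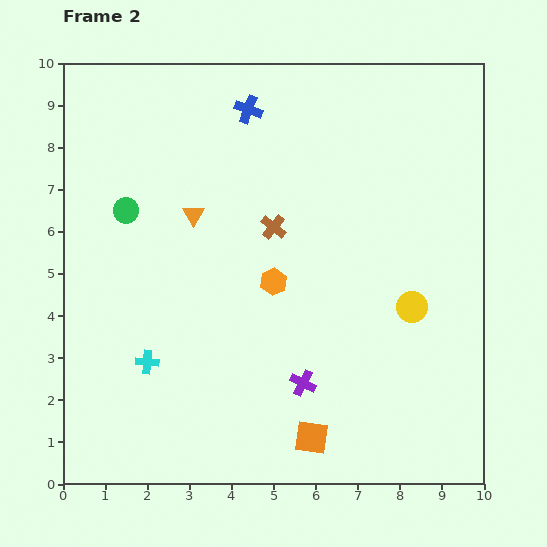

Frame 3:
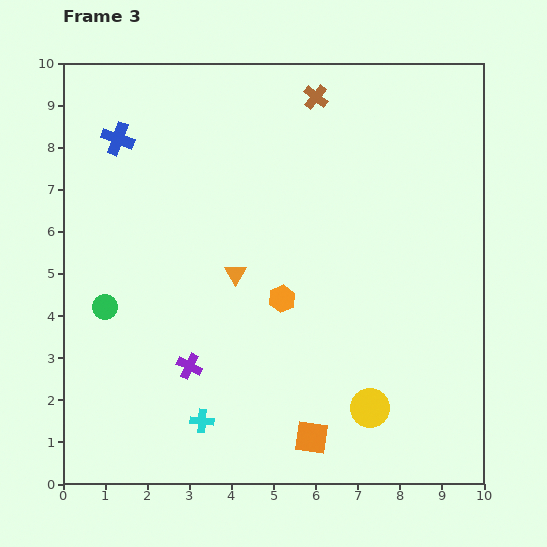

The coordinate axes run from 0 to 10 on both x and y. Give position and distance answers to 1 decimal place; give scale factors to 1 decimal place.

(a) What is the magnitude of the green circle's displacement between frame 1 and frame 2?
2.5

The green circle moved from (2.0, 8.9) to (1.5, 6.5), a distance of √(0.5² + 2.4²) ≈ 2.5.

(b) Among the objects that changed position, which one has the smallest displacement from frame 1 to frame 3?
the orange hexagon

(moved 0.9)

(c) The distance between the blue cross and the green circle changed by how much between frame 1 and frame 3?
-1.5

Distance in frame 1: 5.5. Distance in frame 3: 4.0.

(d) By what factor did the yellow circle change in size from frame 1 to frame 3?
1.6×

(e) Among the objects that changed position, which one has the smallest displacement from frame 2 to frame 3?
the orange hexagon

(moved 0.4)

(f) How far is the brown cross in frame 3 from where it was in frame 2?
3.3

The brown cross moved from (5.0, 6.1) to (6.0, 9.2), a distance of √(1.0² + 3.1²) ≈ 3.3.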